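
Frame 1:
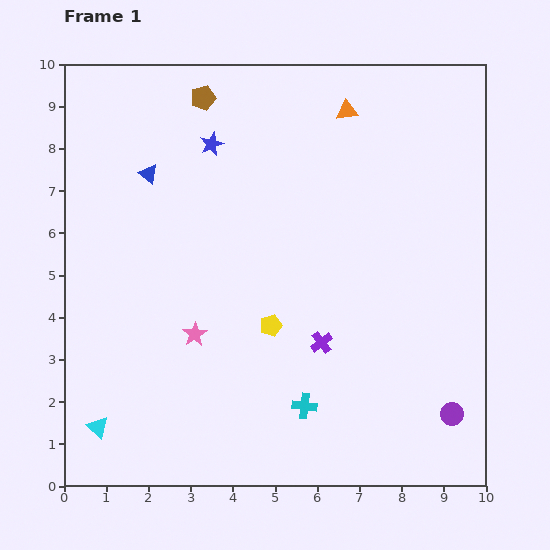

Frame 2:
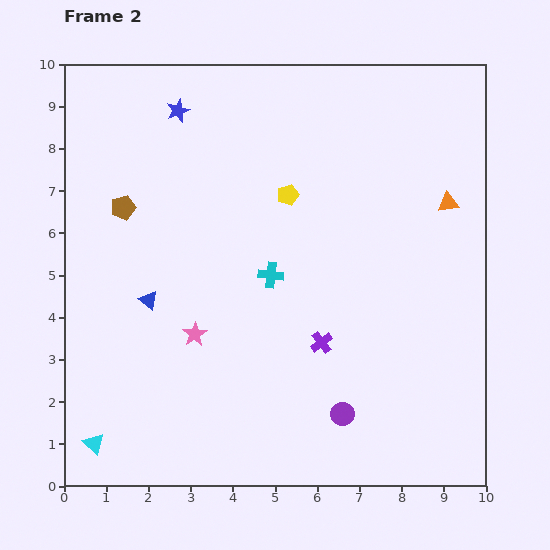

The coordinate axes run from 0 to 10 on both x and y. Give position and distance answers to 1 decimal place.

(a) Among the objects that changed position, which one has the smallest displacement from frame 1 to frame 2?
the cyan triangle

(moved 0.4)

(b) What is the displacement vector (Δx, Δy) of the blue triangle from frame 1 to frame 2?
(0.0, -3.0)

The blue triangle was at (2.0, 7.4) in frame 1 and (2.0, 4.4) in frame 2.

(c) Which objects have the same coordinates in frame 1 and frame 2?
the purple cross, the pink star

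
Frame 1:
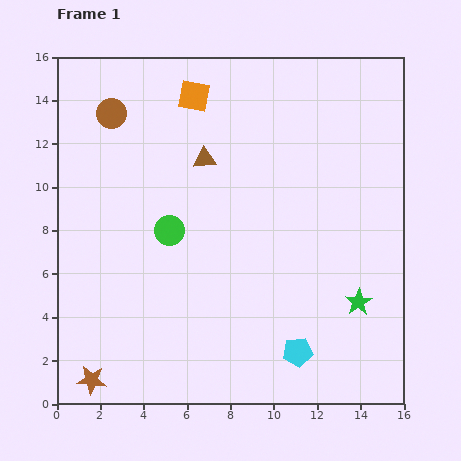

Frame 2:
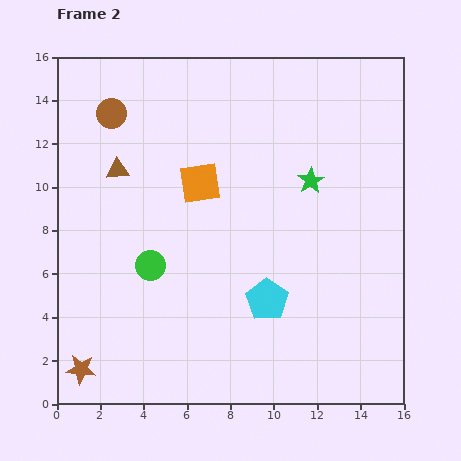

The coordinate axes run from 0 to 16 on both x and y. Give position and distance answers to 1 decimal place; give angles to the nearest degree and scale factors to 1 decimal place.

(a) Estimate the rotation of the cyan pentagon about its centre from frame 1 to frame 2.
29° counter-clockwise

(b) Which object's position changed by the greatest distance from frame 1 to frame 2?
the green star

(moved 6.0; next 4.0)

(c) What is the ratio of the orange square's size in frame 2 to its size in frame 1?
1.3×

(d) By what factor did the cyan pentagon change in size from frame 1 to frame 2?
1.4×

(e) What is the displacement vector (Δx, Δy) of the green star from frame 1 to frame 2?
(-2.2, 5.6)

The green star was at (13.9, 4.7) in frame 1 and (11.7, 10.3) in frame 2.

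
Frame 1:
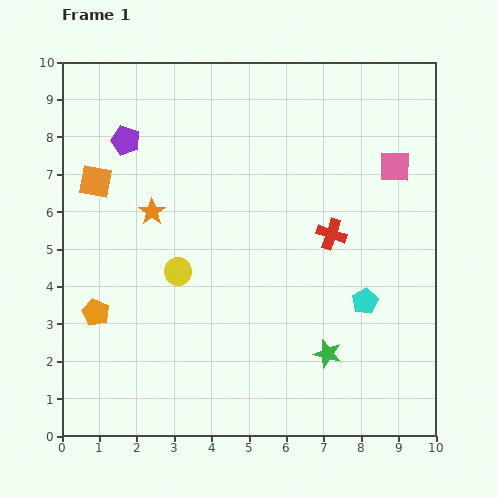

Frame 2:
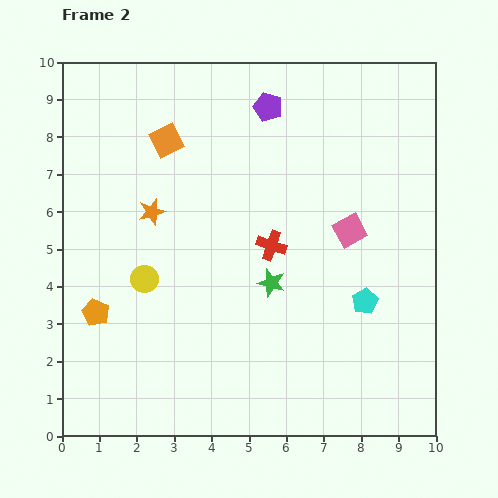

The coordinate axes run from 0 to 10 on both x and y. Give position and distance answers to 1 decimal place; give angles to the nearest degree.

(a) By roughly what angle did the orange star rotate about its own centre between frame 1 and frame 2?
19° clockwise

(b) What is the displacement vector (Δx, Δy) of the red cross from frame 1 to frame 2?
(-1.6, -0.3)

The red cross was at (7.2, 5.4) in frame 1 and (5.6, 5.1) in frame 2.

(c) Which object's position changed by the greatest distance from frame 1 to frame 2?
the purple pentagon

(moved 3.9; next 2.4)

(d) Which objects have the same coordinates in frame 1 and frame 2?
the cyan pentagon, the orange star, the orange pentagon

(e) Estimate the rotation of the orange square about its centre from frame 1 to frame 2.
37° counter-clockwise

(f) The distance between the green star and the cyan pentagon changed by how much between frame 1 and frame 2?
+0.8

Distance in frame 1: 1.7. Distance in frame 2: 2.5.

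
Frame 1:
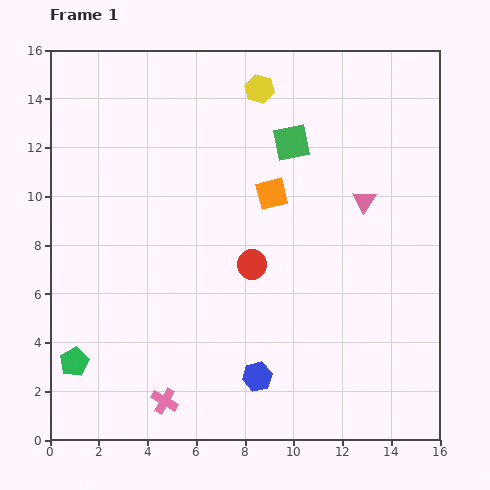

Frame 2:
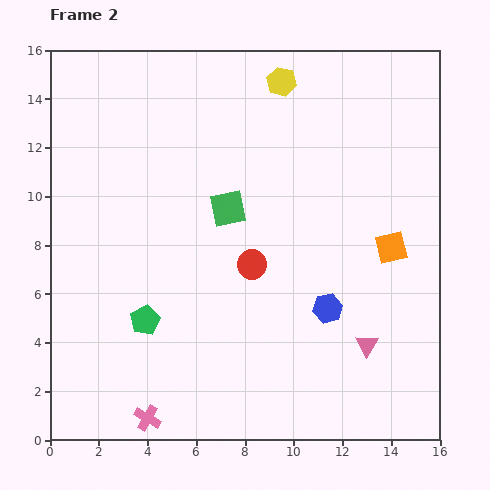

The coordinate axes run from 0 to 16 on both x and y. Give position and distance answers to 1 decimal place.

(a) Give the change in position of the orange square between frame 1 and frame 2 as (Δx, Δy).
(4.9, -2.2)

The orange square was at (9.1, 10.1) in frame 1 and (14.0, 7.9) in frame 2.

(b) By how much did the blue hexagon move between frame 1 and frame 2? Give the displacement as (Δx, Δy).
(2.9, 2.8)

The blue hexagon was at (8.5, 2.6) in frame 1 and (11.4, 5.4) in frame 2.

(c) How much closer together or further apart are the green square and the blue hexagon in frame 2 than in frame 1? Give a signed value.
-3.9

Distance in frame 1: 9.7. Distance in frame 2: 5.8.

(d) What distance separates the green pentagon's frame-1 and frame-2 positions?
3.4

The green pentagon moved from (1.0, 3.2) to (3.9, 4.9), a distance of √(2.9² + 1.7²) ≈ 3.4.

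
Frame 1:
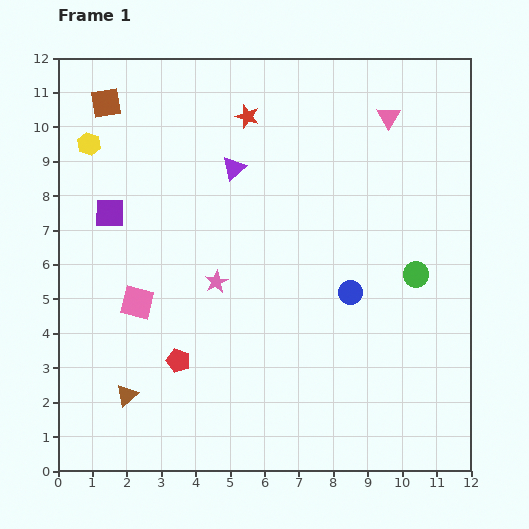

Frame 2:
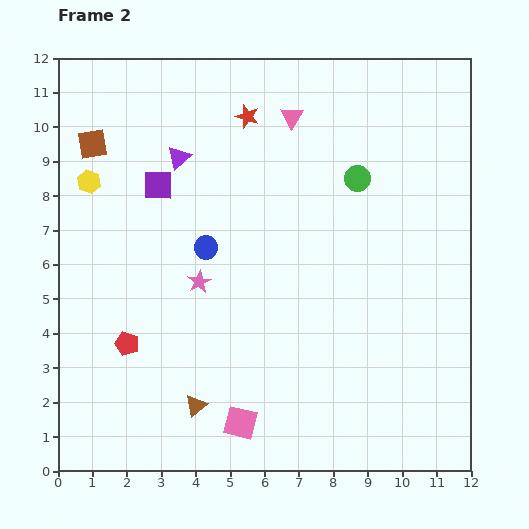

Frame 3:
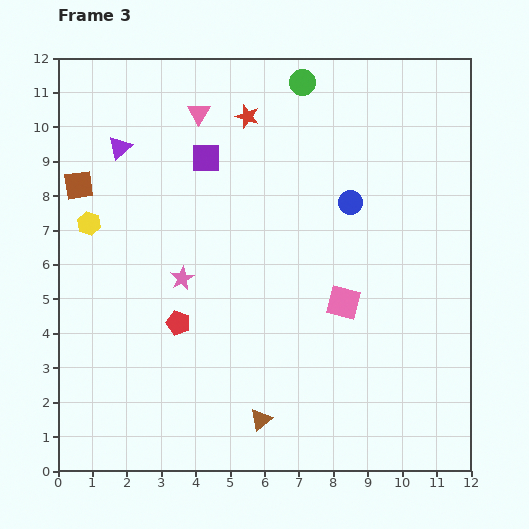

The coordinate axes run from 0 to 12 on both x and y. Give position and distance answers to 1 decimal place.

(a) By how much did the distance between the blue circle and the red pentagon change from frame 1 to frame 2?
-1.8

Distance in frame 1: 5.4. Distance in frame 2: 3.6.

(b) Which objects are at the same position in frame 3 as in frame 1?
the red star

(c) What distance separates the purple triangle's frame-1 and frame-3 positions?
3.4

The purple triangle moved from (5.1, 8.8) to (1.8, 9.4), a distance of √(3.3² + 0.6²) ≈ 3.4.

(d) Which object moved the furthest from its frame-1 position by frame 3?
the green circle

(moved 6.5; next 6.0)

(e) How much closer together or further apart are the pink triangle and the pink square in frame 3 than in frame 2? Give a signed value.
-2.1

Distance in frame 2: 9.0. Distance in frame 3: 6.9.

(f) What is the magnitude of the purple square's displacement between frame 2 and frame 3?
1.6

The purple square moved from (2.9, 8.3) to (4.3, 9.1), a distance of √(1.4² + 0.8²) ≈ 1.6.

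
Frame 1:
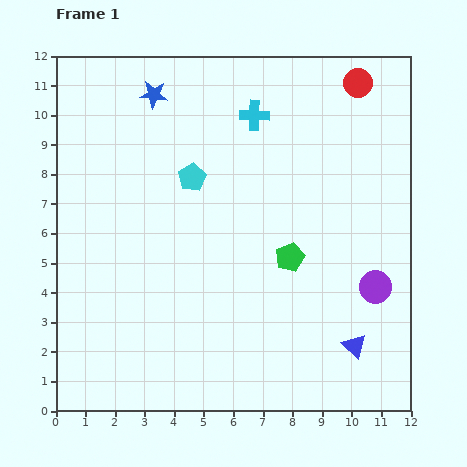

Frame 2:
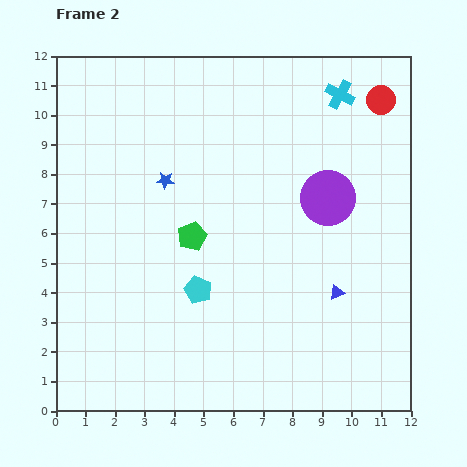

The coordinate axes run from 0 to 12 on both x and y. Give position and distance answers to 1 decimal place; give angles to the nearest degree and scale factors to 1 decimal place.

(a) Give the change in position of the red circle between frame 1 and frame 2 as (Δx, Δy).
(0.8, -0.6)

The red circle was at (10.2, 11.1) in frame 1 and (11.0, 10.5) in frame 2.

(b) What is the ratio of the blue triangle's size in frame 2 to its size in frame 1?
0.6×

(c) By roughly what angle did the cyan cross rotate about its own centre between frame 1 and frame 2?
27° clockwise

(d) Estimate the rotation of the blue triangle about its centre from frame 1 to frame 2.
53° clockwise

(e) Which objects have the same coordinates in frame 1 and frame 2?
none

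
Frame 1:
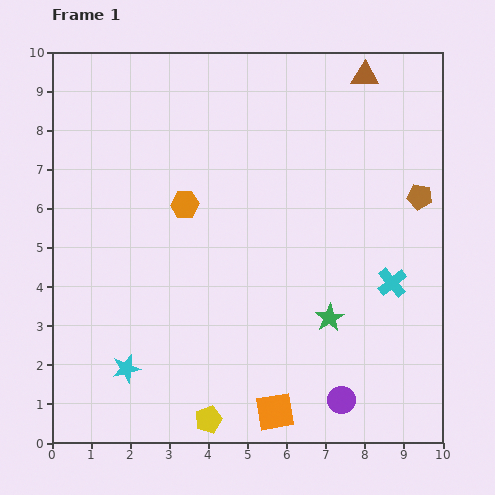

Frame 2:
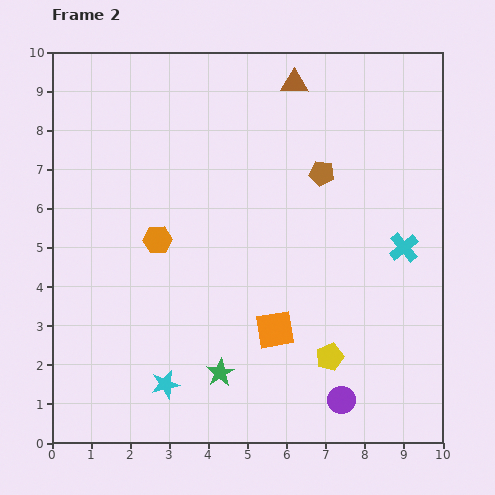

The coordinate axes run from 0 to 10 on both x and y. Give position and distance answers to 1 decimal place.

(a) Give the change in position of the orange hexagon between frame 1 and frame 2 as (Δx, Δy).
(-0.7, -0.9)

The orange hexagon was at (3.4, 6.1) in frame 1 and (2.7, 5.2) in frame 2.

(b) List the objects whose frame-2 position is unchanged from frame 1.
the purple circle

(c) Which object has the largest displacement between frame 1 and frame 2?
the yellow pentagon

(moved 3.5; next 3.1)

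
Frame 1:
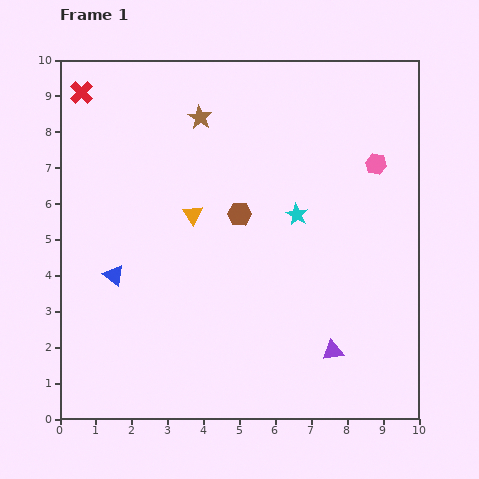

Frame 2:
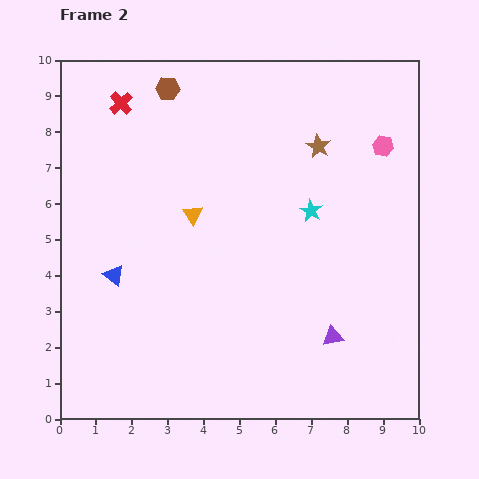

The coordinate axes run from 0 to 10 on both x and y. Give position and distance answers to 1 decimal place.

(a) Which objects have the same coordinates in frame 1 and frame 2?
the blue triangle, the orange triangle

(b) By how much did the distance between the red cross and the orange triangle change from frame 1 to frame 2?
-0.9

Distance in frame 1: 4.6. Distance in frame 2: 3.7.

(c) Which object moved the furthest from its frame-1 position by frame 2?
the brown hexagon

(moved 4.0; next 3.4)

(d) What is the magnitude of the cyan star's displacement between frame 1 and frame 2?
0.4

The cyan star moved from (6.6, 5.7) to (7.0, 5.8), a distance of √(0.4² + 0.1²) ≈ 0.4.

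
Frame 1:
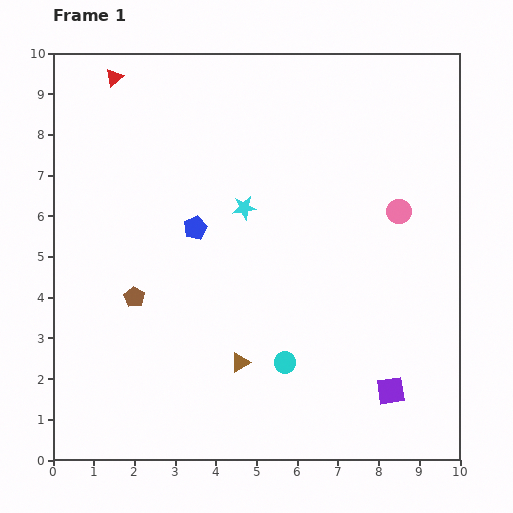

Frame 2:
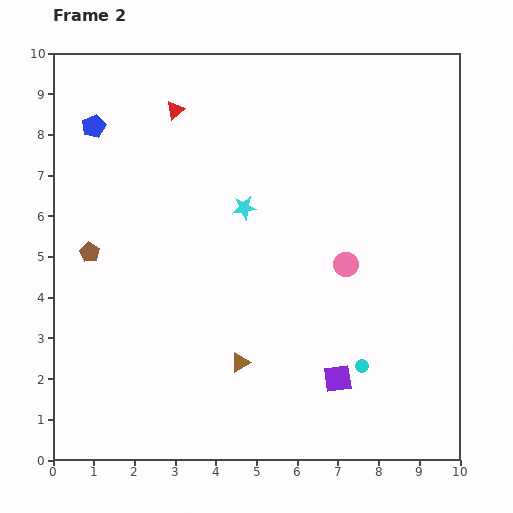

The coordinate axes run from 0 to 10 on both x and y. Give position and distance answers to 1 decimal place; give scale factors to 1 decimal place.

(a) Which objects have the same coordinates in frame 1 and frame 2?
the cyan star, the brown triangle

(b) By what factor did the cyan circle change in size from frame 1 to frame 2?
0.6×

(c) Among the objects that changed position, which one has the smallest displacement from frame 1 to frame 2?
the purple square

(moved 1.3)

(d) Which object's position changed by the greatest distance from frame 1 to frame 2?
the blue pentagon

(moved 3.5; next 1.9)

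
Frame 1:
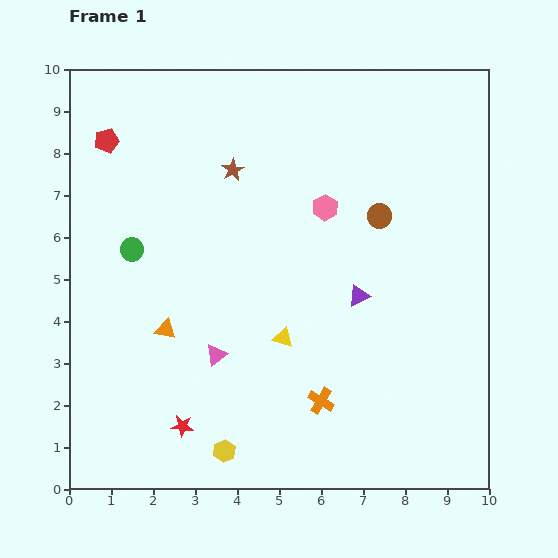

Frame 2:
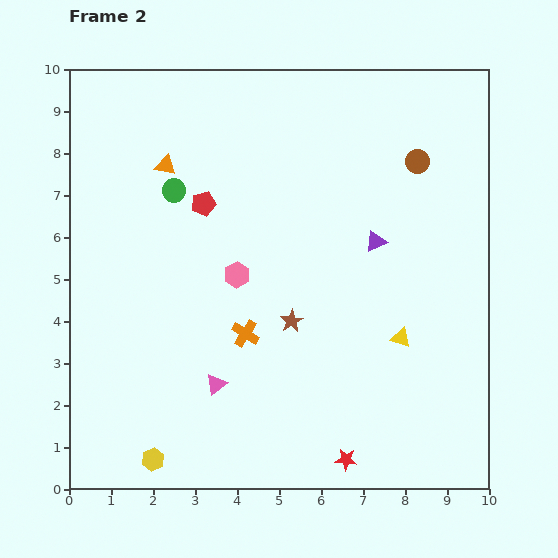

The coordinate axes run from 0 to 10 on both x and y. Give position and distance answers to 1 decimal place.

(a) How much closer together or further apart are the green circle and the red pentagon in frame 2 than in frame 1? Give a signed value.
-1.9

Distance in frame 1: 2.7. Distance in frame 2: 0.8.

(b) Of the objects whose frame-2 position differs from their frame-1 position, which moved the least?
the pink triangle

(moved 0.7)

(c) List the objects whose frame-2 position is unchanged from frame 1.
none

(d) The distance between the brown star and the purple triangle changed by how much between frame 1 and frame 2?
-1.4

Distance in frame 1: 4.2. Distance in frame 2: 2.8.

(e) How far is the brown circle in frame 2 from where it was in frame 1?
1.6

The brown circle moved from (7.4, 6.5) to (8.3, 7.8), a distance of √(0.9² + 1.3²) ≈ 1.6.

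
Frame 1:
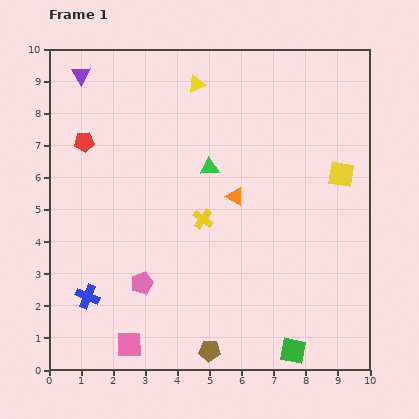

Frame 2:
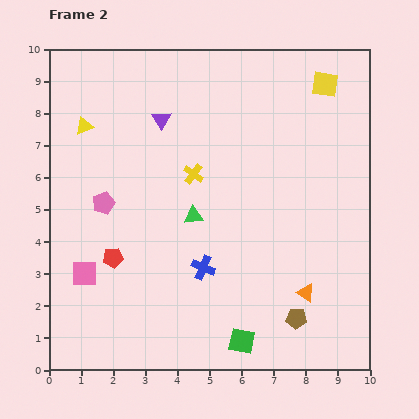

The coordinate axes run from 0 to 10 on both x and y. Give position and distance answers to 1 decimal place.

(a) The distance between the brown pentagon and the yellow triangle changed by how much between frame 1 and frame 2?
+0.6

Distance in frame 1: 8.3. Distance in frame 2: 8.9.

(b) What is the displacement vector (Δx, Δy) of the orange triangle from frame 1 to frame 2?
(2.2, -3.0)

The orange triangle was at (5.8, 5.4) in frame 1 and (8.0, 2.4) in frame 2.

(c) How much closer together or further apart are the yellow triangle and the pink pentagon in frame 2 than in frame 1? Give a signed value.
-3.9

Distance in frame 1: 6.4. Distance in frame 2: 2.5.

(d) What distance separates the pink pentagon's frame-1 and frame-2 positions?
2.8

The pink pentagon moved from (2.9, 2.7) to (1.7, 5.2), a distance of √(1.2² + 2.5²) ≈ 2.8.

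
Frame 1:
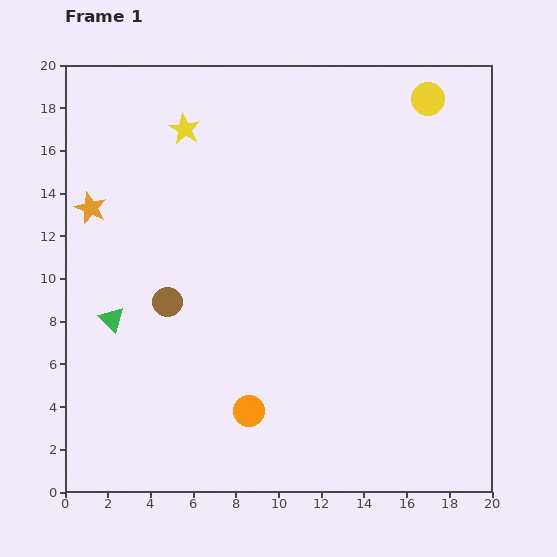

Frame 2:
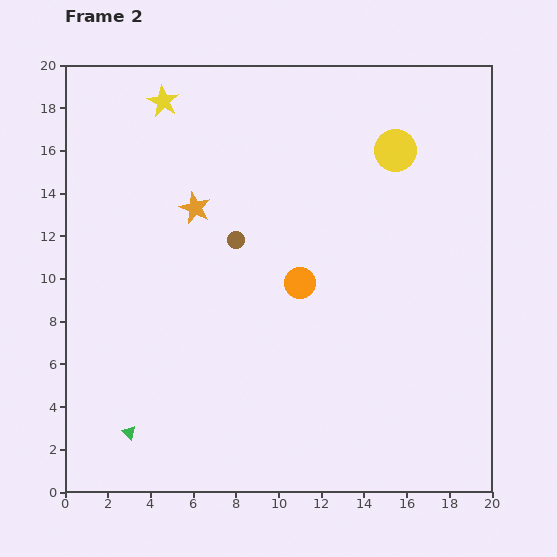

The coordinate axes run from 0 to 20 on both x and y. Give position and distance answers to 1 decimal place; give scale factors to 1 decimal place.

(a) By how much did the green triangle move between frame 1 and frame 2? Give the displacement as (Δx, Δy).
(0.8, -5.3)

The green triangle was at (2.2, 8.1) in frame 1 and (3.0, 2.8) in frame 2.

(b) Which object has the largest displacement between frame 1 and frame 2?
the orange circle

(moved 6.5; next 5.4)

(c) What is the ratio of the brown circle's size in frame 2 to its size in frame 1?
0.6×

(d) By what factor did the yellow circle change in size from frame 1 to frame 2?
1.3×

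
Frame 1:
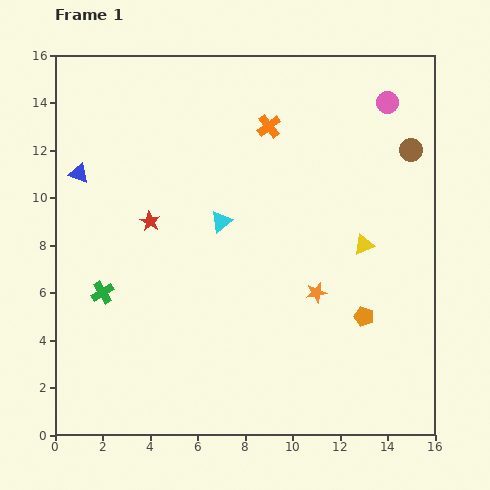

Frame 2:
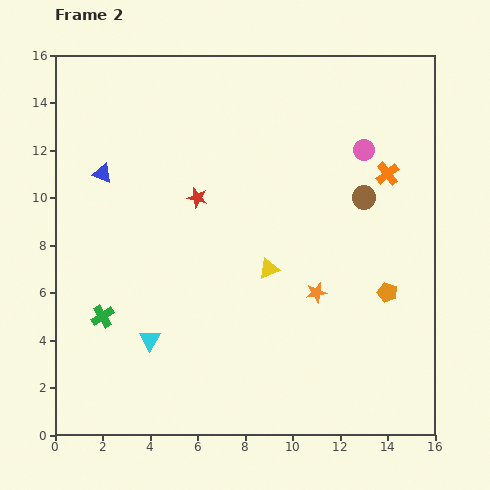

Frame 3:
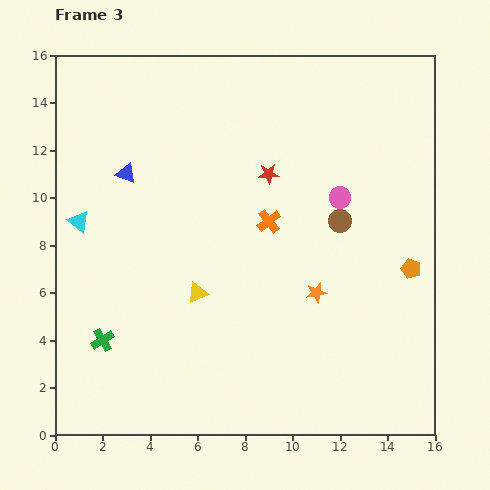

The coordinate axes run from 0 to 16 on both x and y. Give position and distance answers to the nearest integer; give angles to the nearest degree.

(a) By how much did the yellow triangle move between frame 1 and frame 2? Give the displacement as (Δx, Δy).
(-4, -1)

The yellow triangle was at (13, 8) in frame 1 and (9, 7) in frame 2.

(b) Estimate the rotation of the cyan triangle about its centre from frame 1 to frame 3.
41° counter-clockwise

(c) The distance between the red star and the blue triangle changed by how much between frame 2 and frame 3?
+2

Distance in frame 2: 4. Distance in frame 3: 6.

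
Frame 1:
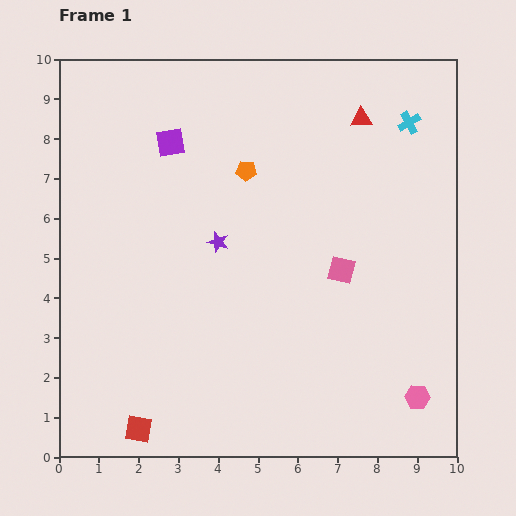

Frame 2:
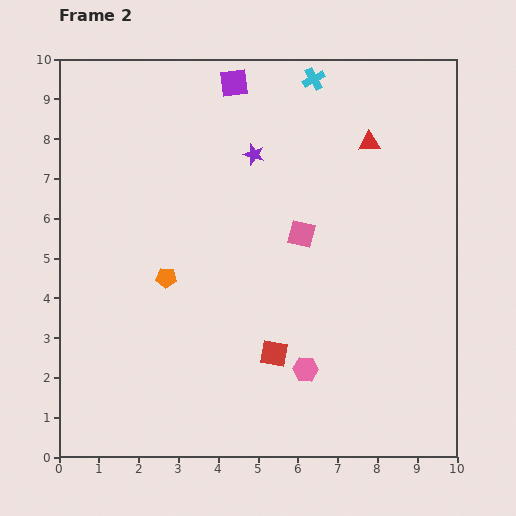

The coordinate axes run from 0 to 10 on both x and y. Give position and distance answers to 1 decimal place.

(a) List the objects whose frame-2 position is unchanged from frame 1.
none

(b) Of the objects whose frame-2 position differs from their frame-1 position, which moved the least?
the red triangle

(moved 0.6)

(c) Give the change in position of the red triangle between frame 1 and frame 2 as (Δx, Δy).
(0.2, -0.6)

The red triangle was at (7.6, 8.5) in frame 1 and (7.8, 7.9) in frame 2.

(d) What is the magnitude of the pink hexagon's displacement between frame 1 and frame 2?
2.9

The pink hexagon moved from (9.0, 1.5) to (6.2, 2.2), a distance of √(2.8² + 0.7²) ≈ 2.9.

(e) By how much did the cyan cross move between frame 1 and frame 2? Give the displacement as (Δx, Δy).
(-2.4, 1.1)

The cyan cross was at (8.8, 8.4) in frame 1 and (6.4, 9.5) in frame 2.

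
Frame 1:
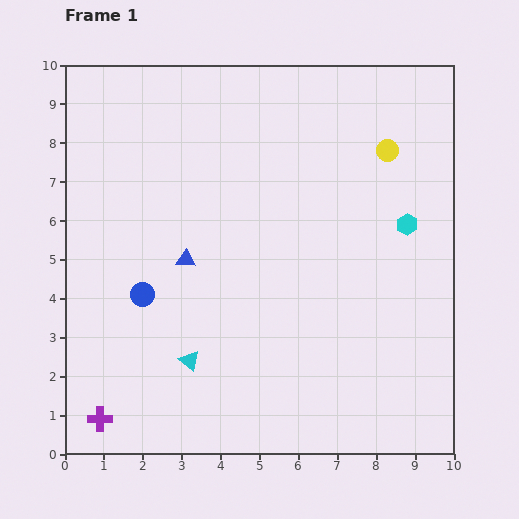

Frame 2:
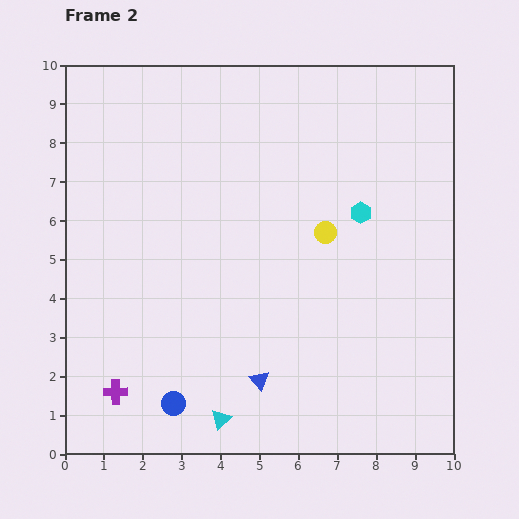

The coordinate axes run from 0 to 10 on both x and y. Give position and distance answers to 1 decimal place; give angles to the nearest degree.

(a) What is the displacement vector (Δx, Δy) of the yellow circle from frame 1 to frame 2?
(-1.6, -2.1)

The yellow circle was at (8.3, 7.8) in frame 1 and (6.7, 5.7) in frame 2.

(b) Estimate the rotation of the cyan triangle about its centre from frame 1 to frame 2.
37° clockwise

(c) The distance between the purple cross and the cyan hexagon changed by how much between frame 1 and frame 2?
-1.5

Distance in frame 1: 9.3. Distance in frame 2: 7.8.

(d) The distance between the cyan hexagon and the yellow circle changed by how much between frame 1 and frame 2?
-1.0

Distance in frame 1: 2.0. Distance in frame 2: 1.0.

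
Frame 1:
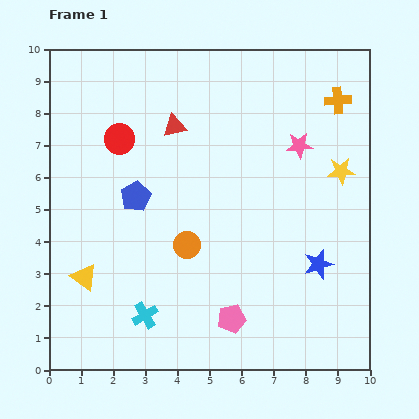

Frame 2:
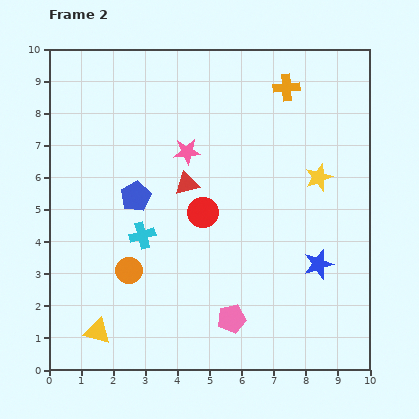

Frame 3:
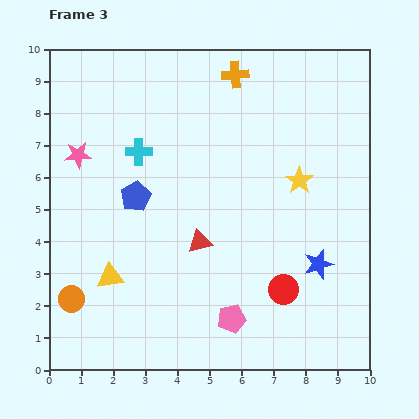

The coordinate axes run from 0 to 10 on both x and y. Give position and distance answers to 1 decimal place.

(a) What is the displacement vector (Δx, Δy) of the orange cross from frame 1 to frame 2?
(-1.6, 0.4)

The orange cross was at (9.0, 8.4) in frame 1 and (7.4, 8.8) in frame 2.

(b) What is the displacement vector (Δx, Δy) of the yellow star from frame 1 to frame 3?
(-1.3, -0.3)

The yellow star was at (9.1, 6.2) in frame 1 and (7.8, 5.9) in frame 3.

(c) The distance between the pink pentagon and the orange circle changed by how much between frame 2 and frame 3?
+1.5

Distance in frame 2: 3.5. Distance in frame 3: 5.0.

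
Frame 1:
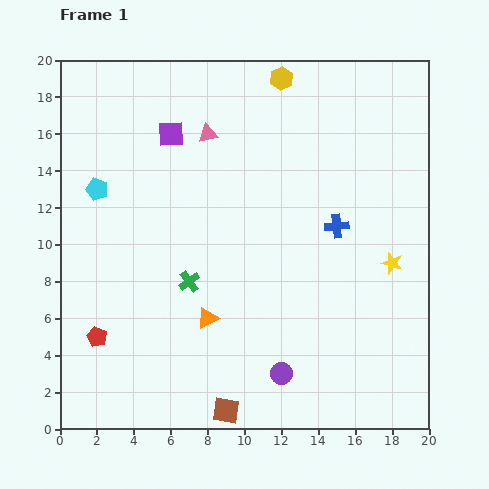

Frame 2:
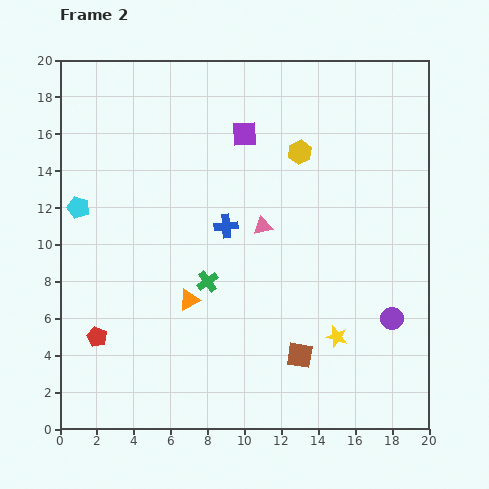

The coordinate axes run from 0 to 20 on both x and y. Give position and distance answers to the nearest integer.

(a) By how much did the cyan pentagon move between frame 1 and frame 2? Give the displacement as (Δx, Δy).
(-1, -1)

The cyan pentagon was at (2, 13) in frame 1 and (1, 12) in frame 2.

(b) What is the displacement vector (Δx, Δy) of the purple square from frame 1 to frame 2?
(4, 0)

The purple square was at (6, 16) in frame 1 and (10, 16) in frame 2.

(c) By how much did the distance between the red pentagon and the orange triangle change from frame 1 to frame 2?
-1

Distance in frame 1: 6. Distance in frame 2: 5.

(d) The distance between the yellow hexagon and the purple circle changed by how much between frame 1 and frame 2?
-6

Distance in frame 1: 16. Distance in frame 2: 10.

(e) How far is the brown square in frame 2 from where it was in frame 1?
5

The brown square moved from (9, 1) to (13, 4), a distance of √(4² + 3²) ≈ 5.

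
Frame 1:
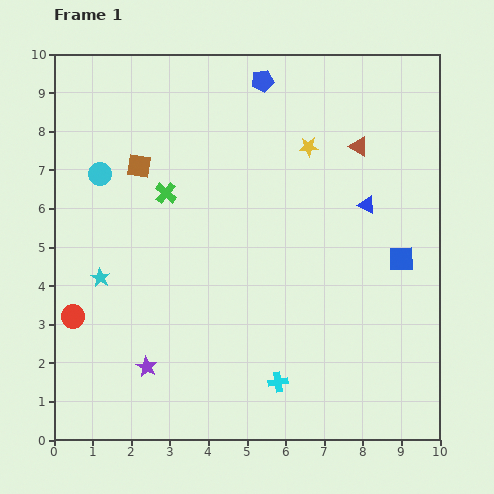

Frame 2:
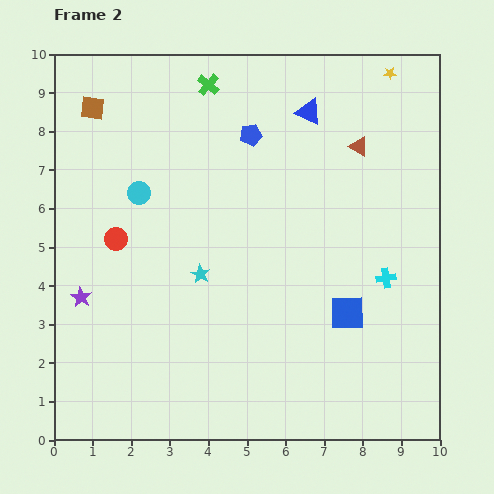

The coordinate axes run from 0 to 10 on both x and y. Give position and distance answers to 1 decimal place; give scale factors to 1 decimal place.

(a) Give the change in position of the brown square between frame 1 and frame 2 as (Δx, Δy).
(-1.2, 1.5)

The brown square was at (2.2, 7.1) in frame 1 and (1.0, 8.6) in frame 2.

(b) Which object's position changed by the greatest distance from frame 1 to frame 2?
the cyan cross

(moved 3.9; next 3.0)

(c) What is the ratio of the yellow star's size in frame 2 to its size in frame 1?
0.6×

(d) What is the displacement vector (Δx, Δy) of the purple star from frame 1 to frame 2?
(-1.7, 1.8)

The purple star was at (2.4, 1.9) in frame 1 and (0.7, 3.7) in frame 2.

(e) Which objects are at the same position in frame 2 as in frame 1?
the brown triangle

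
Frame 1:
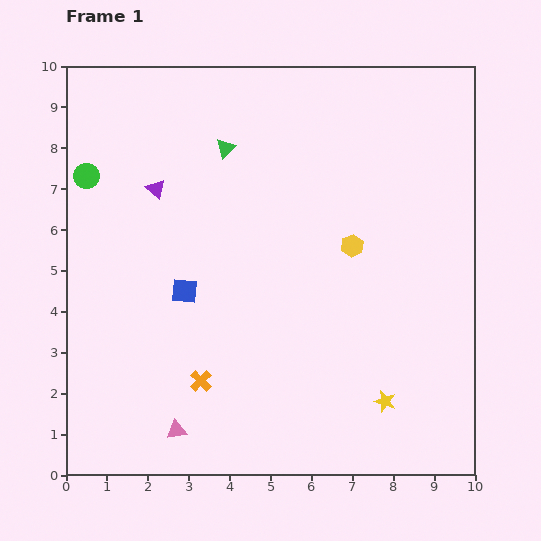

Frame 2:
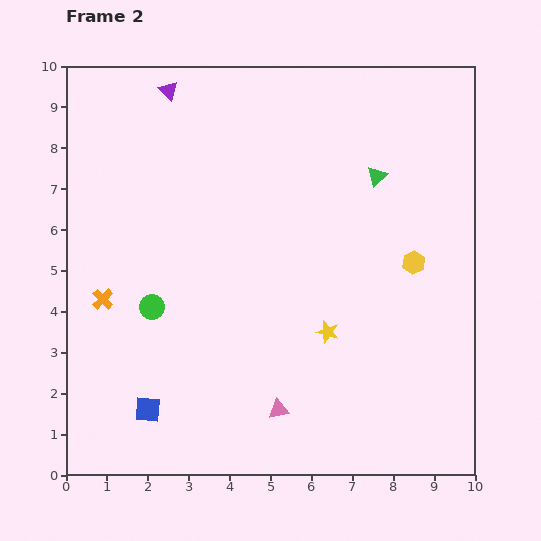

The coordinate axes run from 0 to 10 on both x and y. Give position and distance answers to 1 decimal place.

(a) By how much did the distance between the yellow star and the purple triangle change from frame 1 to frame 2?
-0.5

Distance in frame 1: 7.6. Distance in frame 2: 7.1.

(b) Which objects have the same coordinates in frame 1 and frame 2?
none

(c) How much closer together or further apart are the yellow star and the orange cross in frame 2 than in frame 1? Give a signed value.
+1.1

Distance in frame 1: 4.5. Distance in frame 2: 5.6.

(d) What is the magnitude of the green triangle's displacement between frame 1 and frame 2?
3.8

The green triangle moved from (3.9, 8.0) to (7.6, 7.3), a distance of √(3.7² + 0.7²) ≈ 3.8.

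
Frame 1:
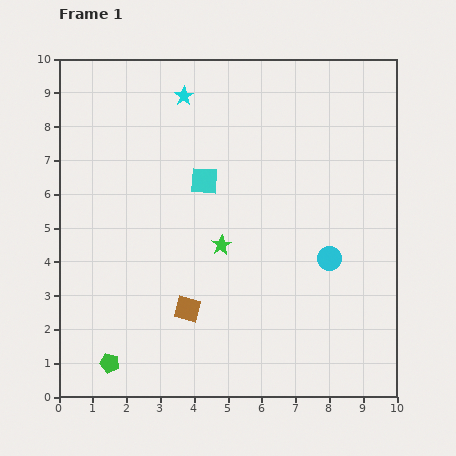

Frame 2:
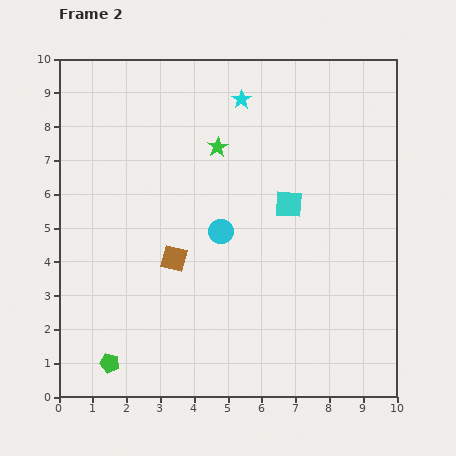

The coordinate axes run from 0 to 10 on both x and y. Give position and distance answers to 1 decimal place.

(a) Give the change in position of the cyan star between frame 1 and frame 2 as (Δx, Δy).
(1.7, -0.1)

The cyan star was at (3.7, 8.9) in frame 1 and (5.4, 8.8) in frame 2.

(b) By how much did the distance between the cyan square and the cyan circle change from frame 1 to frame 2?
-2.2

Distance in frame 1: 4.4. Distance in frame 2: 2.2.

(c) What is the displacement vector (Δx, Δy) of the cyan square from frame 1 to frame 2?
(2.5, -0.7)

The cyan square was at (4.3, 6.4) in frame 1 and (6.8, 5.7) in frame 2.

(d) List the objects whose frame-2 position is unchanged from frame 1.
the green pentagon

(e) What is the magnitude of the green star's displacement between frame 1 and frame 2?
2.9

The green star moved from (4.8, 4.5) to (4.7, 7.4), a distance of √(0.1² + 2.9²) ≈ 2.9.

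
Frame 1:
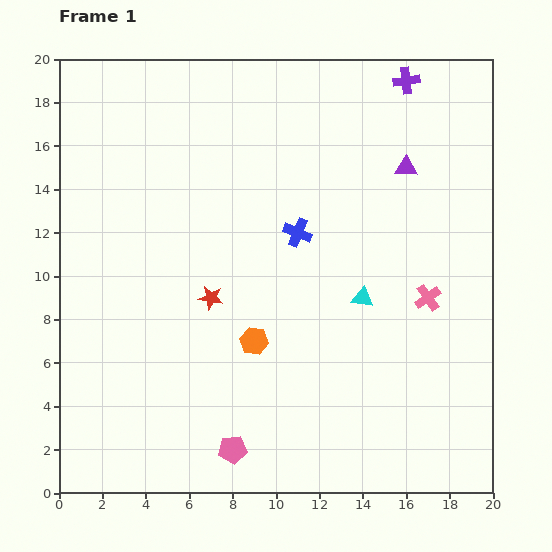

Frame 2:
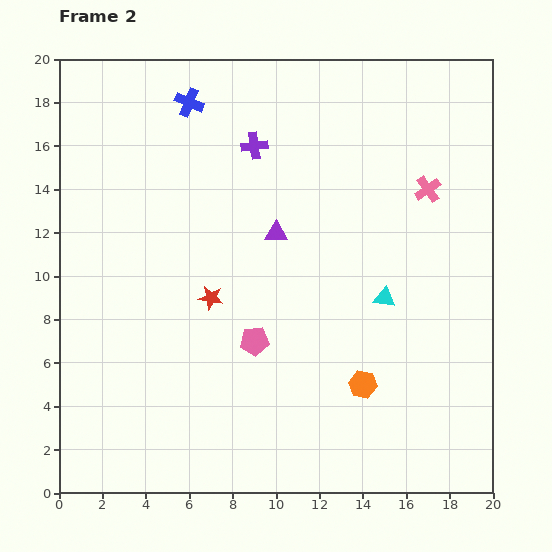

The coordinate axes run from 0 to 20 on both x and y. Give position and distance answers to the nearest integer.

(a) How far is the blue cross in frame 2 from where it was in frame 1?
8

The blue cross moved from (11, 12) to (6, 18), a distance of √(5² + 6²) ≈ 8.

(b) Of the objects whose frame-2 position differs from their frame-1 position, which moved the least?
the cyan triangle

(moved 1)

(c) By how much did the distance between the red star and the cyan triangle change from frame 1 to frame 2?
+1

Distance in frame 1: 7. Distance in frame 2: 8.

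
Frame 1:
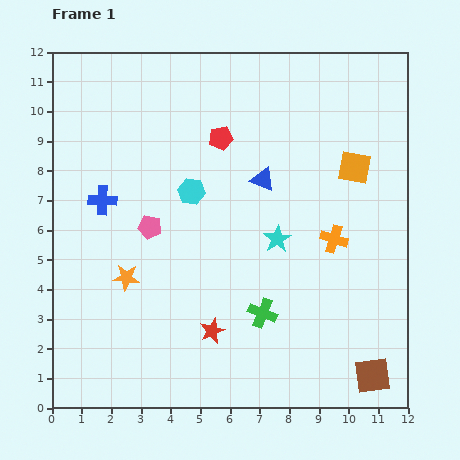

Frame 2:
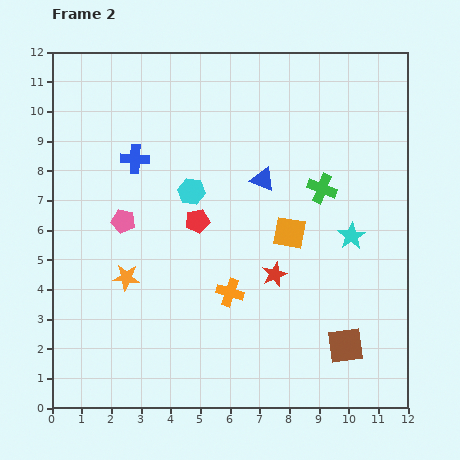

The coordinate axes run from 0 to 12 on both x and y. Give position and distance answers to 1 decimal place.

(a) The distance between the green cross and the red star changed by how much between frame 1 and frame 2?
+1.5

Distance in frame 1: 1.8. Distance in frame 2: 3.3.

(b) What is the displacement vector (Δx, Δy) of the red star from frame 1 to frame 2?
(2.1, 1.9)

The red star was at (5.4, 2.6) in frame 1 and (7.5, 4.5) in frame 2.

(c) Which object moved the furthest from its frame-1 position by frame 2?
the green cross

(moved 4.7; next 3.9)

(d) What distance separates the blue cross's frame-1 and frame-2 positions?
1.8

The blue cross moved from (1.7, 7.0) to (2.8, 8.4), a distance of √(1.1² + 1.4²) ≈ 1.8.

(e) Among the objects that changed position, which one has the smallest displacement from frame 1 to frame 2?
the pink pentagon

(moved 0.9)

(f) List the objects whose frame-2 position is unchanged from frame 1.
the blue triangle, the orange star, the cyan hexagon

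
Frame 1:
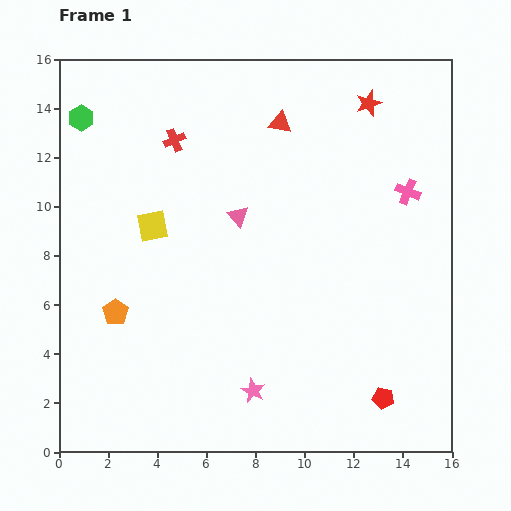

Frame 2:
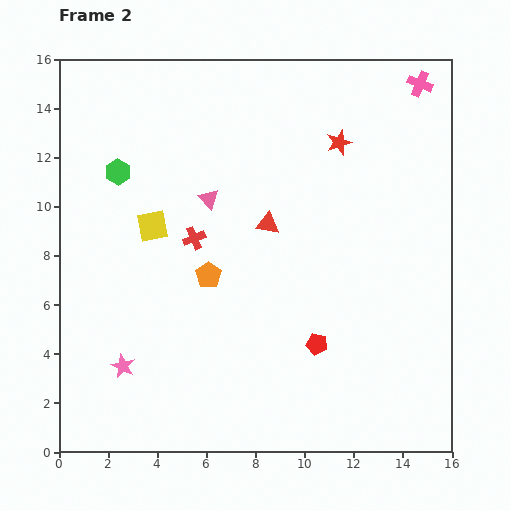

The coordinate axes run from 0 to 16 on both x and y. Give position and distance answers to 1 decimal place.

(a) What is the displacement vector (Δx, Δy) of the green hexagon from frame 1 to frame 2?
(1.5, -2.2)

The green hexagon was at (0.9, 13.6) in frame 1 and (2.4, 11.4) in frame 2.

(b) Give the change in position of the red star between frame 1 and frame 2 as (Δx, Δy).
(-1.2, -1.6)

The red star was at (12.6, 14.2) in frame 1 and (11.4, 12.6) in frame 2.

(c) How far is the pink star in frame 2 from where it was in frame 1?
5.4

The pink star moved from (7.9, 2.5) to (2.6, 3.5), a distance of √(5.3² + 1.0²) ≈ 5.4.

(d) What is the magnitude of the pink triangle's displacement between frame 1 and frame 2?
1.4

The pink triangle moved from (7.3, 9.6) to (6.1, 10.3), a distance of √(1.2² + 0.7²) ≈ 1.4.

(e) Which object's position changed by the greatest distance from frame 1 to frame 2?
the pink star

(moved 5.4; next 4.4)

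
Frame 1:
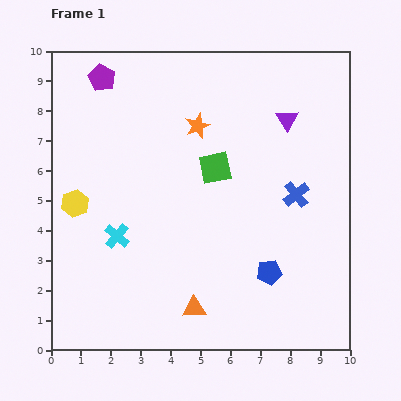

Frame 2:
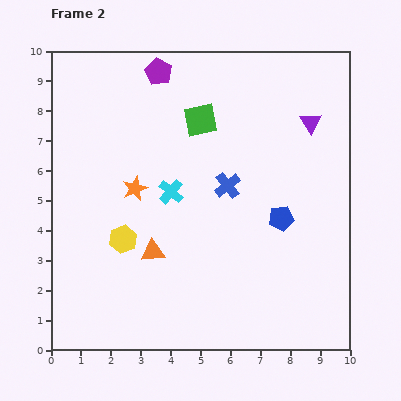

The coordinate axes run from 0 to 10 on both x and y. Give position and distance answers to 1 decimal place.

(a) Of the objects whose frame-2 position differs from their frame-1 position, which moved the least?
the purple triangle

(moved 0.8)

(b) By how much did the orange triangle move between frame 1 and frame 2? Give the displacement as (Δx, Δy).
(-1.4, 1.9)

The orange triangle was at (4.8, 1.4) in frame 1 and (3.4, 3.3) in frame 2.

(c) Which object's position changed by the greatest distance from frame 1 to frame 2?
the orange star

(moved 3.0; next 2.4)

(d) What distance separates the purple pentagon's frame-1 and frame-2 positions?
1.9

The purple pentagon moved from (1.7, 9.1) to (3.6, 9.3), a distance of √(1.9² + 0.2²) ≈ 1.9.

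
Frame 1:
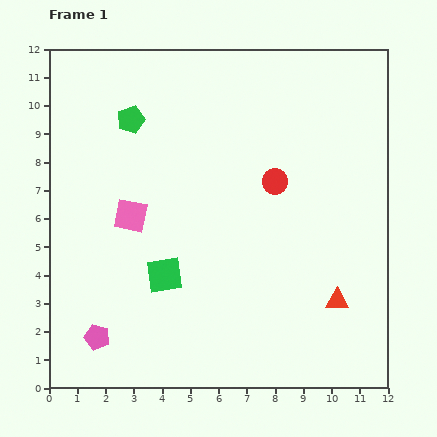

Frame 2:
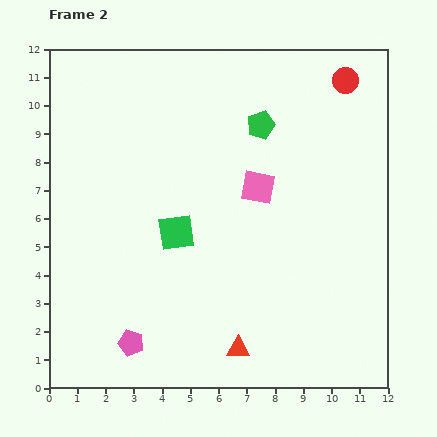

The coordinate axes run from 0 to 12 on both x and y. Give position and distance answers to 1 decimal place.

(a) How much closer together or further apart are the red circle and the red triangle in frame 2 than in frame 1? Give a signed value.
+5.5

Distance in frame 1: 4.7. Distance in frame 2: 10.2.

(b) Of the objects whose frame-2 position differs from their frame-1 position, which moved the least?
the pink pentagon

(moved 1.2)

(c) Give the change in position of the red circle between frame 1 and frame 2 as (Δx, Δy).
(2.5, 3.6)

The red circle was at (8.0, 7.3) in frame 1 and (10.5, 10.9) in frame 2.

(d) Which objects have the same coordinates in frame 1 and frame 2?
none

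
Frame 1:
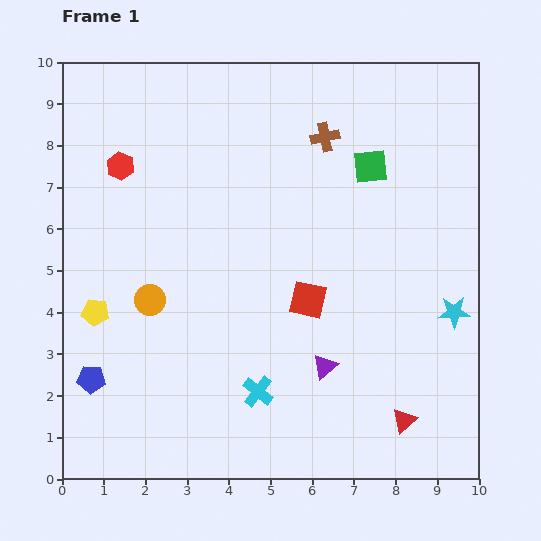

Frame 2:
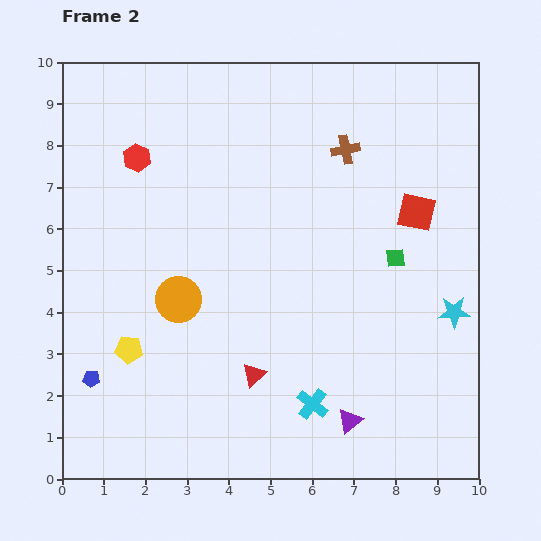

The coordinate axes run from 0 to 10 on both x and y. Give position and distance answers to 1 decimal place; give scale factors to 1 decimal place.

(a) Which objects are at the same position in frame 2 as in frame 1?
the cyan star, the blue pentagon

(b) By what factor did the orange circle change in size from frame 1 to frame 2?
1.5×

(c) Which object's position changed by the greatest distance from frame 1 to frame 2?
the red triangle

(moved 3.8; next 3.3)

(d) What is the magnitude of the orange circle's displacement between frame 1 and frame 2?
0.7

The orange circle moved from (2.1, 4.3) to (2.8, 4.3), a distance of √(0.7² + 0.0²) ≈ 0.7.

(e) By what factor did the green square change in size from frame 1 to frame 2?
0.6×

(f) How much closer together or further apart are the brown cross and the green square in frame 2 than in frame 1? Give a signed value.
+1.6

Distance in frame 1: 1.3. Distance in frame 2: 2.9.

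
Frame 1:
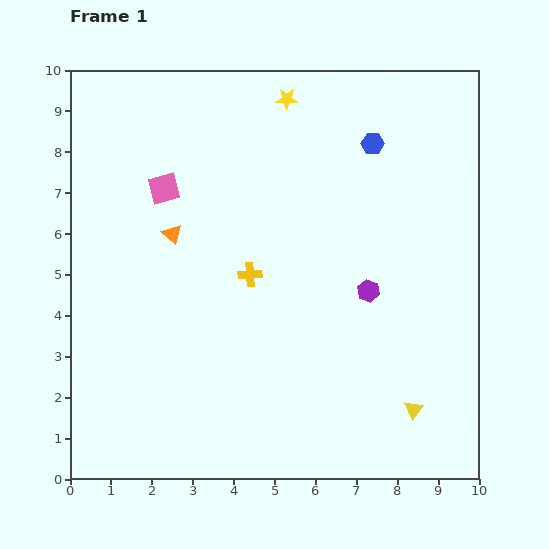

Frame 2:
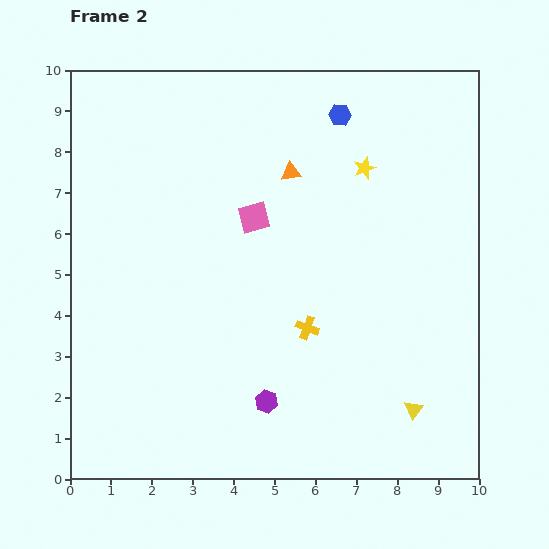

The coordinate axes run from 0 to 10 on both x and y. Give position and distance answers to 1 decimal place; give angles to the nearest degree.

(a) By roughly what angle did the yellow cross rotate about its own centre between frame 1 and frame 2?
24° clockwise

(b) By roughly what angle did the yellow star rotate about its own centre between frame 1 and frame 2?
20° counter-clockwise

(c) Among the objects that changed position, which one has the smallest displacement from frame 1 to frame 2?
the blue hexagon

(moved 1.1)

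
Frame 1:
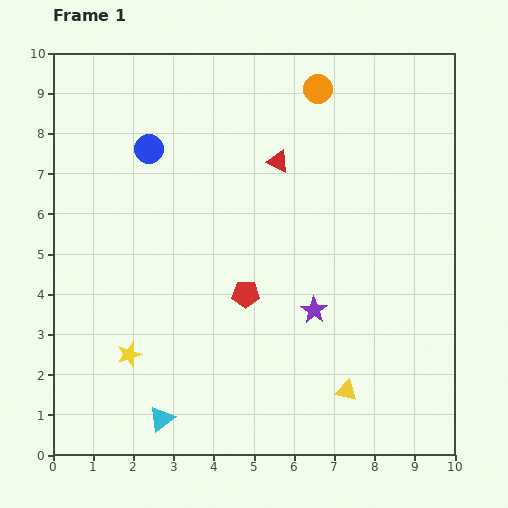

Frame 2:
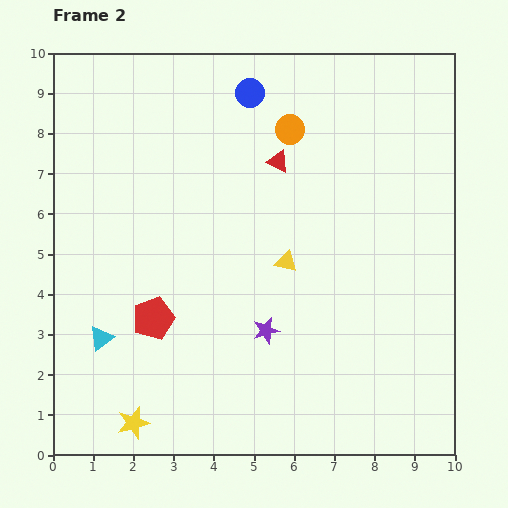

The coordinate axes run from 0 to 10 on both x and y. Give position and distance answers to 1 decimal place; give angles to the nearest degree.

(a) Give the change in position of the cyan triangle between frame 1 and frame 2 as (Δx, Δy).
(-1.5, 2.0)

The cyan triangle was at (2.7, 0.9) in frame 1 and (1.2, 2.9) in frame 2.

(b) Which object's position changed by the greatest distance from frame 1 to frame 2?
the yellow triangle

(moved 3.5; next 2.9)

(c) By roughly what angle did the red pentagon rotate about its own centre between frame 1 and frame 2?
21° counter-clockwise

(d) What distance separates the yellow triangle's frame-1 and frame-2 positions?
3.5

The yellow triangle moved from (7.3, 1.6) to (5.8, 4.8), a distance of √(1.5² + 3.2²) ≈ 3.5.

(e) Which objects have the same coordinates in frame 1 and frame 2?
the red triangle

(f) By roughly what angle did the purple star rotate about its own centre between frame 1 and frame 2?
23° clockwise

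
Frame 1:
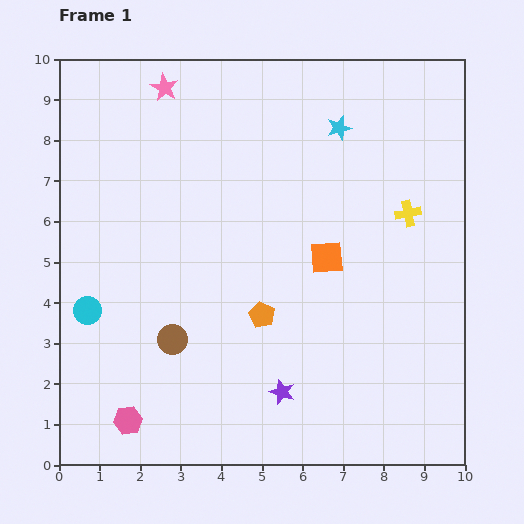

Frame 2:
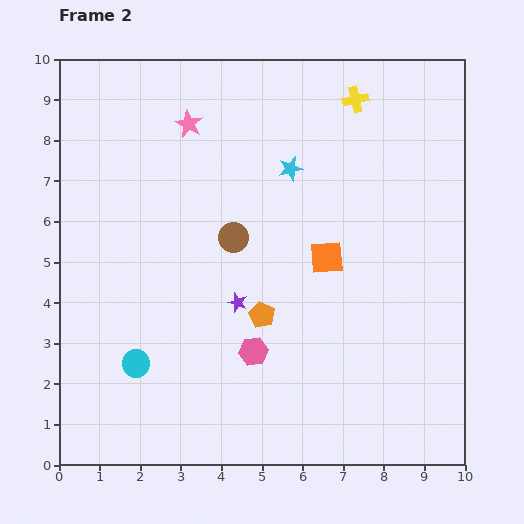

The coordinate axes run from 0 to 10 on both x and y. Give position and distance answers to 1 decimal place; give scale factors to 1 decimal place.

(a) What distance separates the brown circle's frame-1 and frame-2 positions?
2.9

The brown circle moved from (2.8, 3.1) to (4.3, 5.6), a distance of √(1.5² + 2.5²) ≈ 2.9.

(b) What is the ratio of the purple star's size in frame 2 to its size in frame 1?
0.8×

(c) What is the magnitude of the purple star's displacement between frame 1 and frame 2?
2.5

The purple star moved from (5.5, 1.8) to (4.4, 4.0), a distance of √(1.1² + 2.2²) ≈ 2.5.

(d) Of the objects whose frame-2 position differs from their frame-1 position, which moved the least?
the pink star

(moved 1.1)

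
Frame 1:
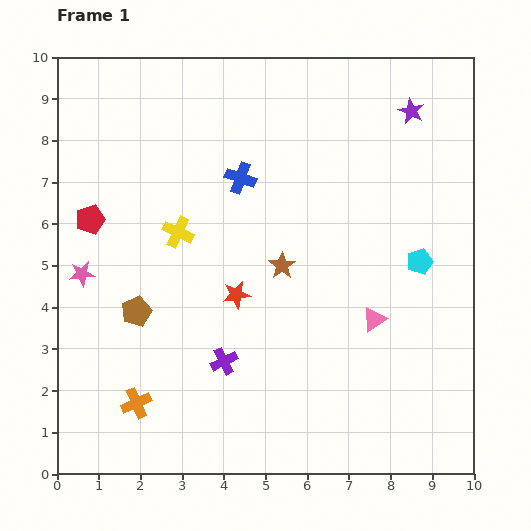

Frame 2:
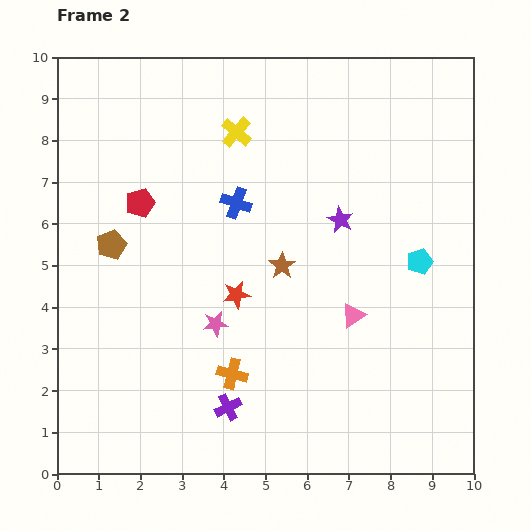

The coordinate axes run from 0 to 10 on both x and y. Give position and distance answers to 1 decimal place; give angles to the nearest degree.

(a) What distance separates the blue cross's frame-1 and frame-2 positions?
0.6

The blue cross moved from (4.4, 7.1) to (4.3, 6.5), a distance of √(0.1² + 0.6²) ≈ 0.6.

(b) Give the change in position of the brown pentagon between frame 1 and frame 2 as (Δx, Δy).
(-0.6, 1.6)

The brown pentagon was at (1.9, 3.9) in frame 1 and (1.3, 5.5) in frame 2.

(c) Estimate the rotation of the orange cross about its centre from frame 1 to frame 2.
38° clockwise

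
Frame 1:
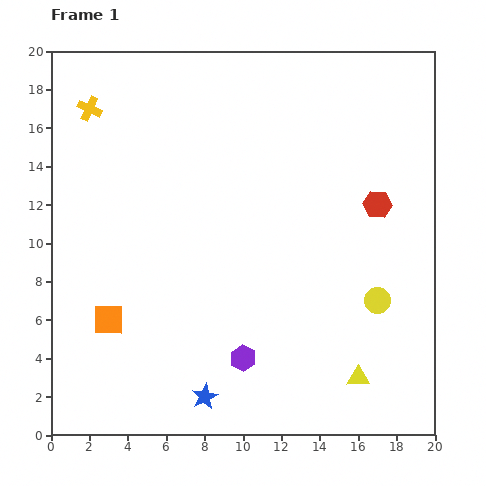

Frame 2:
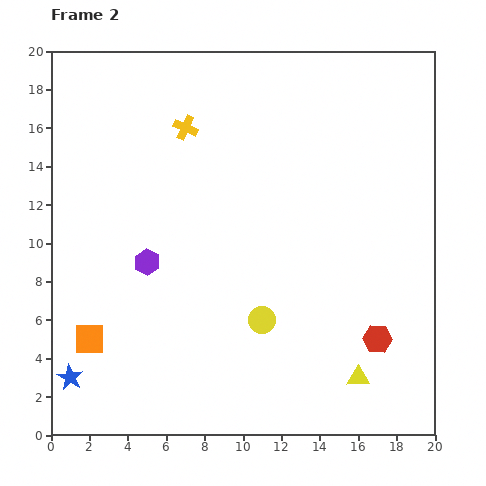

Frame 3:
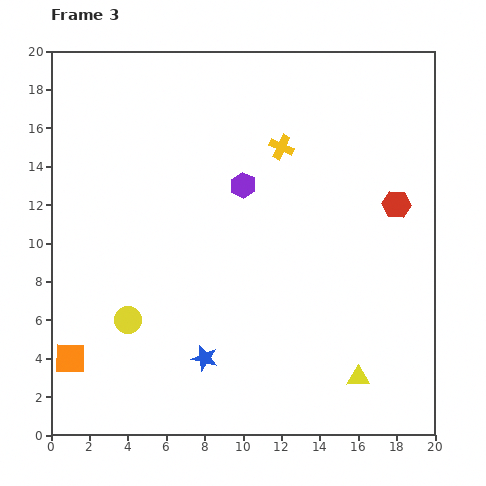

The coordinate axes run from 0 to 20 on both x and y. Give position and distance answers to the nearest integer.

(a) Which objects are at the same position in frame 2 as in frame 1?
the yellow triangle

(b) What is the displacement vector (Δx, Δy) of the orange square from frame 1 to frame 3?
(-2, -2)

The orange square was at (3, 6) in frame 1 and (1, 4) in frame 3.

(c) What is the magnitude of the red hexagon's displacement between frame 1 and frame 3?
1

The red hexagon moved from (17, 12) to (18, 12), a distance of √(1² + 0²) ≈ 1.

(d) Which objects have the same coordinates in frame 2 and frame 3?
the yellow triangle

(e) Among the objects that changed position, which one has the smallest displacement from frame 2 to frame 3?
the orange square

(moved 1)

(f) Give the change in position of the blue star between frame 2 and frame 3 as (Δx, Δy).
(7, 1)

The blue star was at (1, 3) in frame 2 and (8, 4) in frame 3.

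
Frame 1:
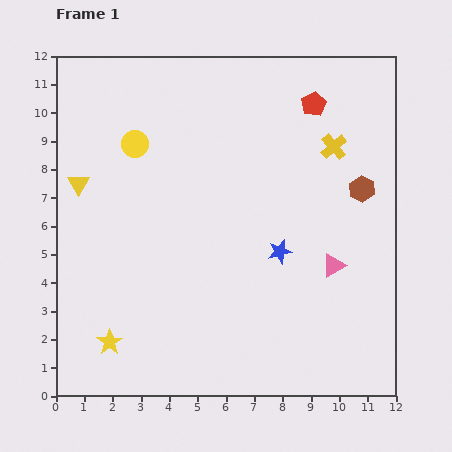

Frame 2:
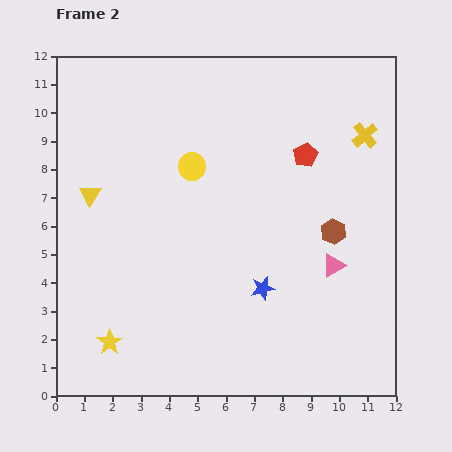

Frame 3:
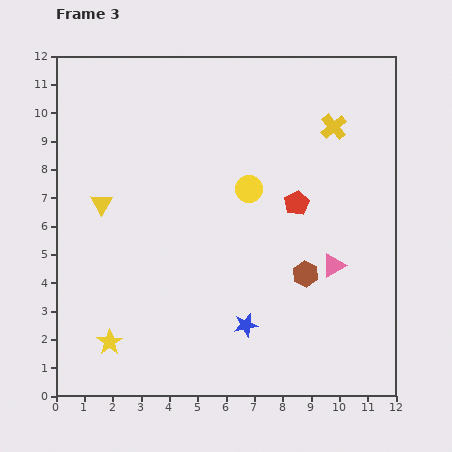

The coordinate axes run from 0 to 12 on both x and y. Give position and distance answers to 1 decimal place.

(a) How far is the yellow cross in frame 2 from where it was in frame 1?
1.2

The yellow cross moved from (9.8, 8.8) to (10.9, 9.2), a distance of √(1.1² + 0.4²) ≈ 1.2.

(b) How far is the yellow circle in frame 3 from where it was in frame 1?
4.3

The yellow circle moved from (2.8, 8.9) to (6.8, 7.3), a distance of √(4.0² + 1.6²) ≈ 4.3.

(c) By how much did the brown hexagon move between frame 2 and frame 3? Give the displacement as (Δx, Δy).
(-1.0, -1.5)

The brown hexagon was at (9.8, 5.8) in frame 2 and (8.8, 4.3) in frame 3.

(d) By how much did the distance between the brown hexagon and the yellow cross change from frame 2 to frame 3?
+1.7

Distance in frame 2: 3.6. Distance in frame 3: 5.3.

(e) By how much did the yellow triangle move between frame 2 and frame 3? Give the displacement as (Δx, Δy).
(0.4, -0.3)

The yellow triangle was at (1.2, 7.1) in frame 2 and (1.6, 6.8) in frame 3.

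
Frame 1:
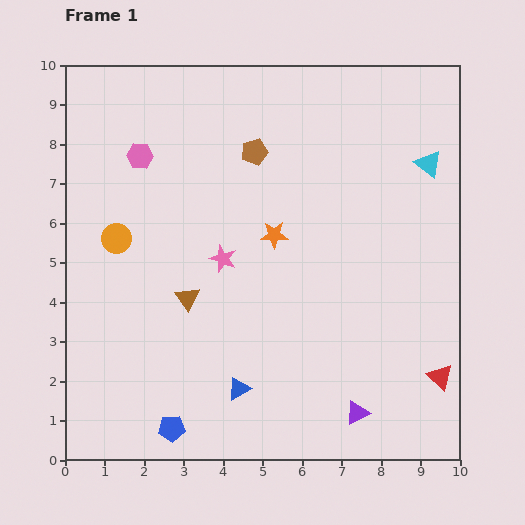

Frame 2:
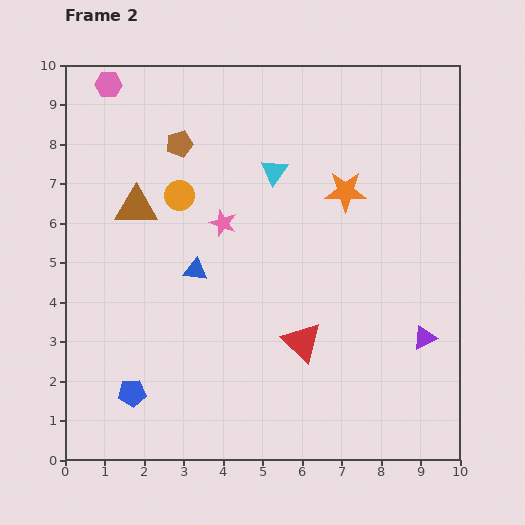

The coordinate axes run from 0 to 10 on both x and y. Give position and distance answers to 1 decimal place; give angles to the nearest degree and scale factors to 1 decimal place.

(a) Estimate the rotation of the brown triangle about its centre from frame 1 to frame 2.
55° counter-clockwise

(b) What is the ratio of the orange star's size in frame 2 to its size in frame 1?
1.5×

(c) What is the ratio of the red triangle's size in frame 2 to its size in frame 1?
1.5×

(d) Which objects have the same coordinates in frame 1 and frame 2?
none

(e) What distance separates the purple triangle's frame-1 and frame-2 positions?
2.5

The purple triangle moved from (7.4, 1.2) to (9.1, 3.1), a distance of √(1.7² + 1.9²) ≈ 2.5.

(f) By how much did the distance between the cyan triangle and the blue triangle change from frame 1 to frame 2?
-4.3

Distance in frame 1: 7.5. Distance in frame 2: 3.2.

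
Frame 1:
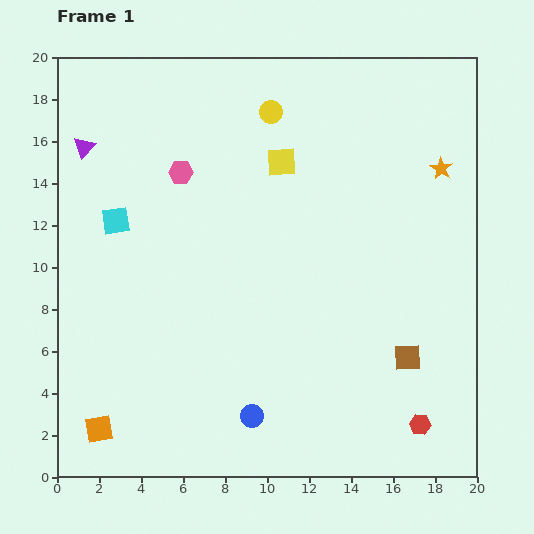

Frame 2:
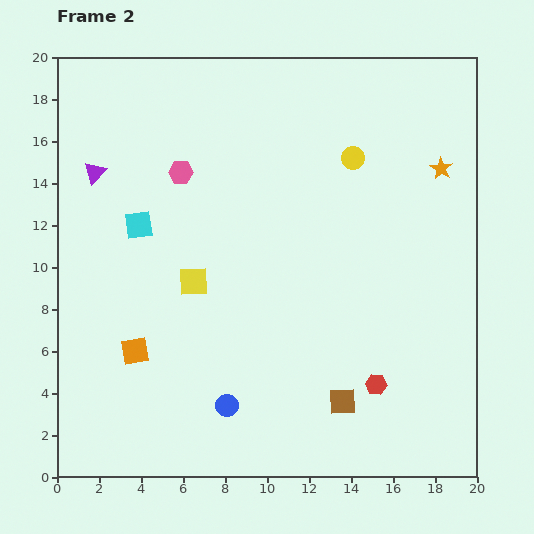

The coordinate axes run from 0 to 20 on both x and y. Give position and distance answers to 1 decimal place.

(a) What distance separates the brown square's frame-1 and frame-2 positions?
3.7

The brown square moved from (16.7, 5.7) to (13.6, 3.6), a distance of √(3.1² + 2.1²) ≈ 3.7.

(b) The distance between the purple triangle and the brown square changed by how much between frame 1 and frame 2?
-2.3

Distance in frame 1: 18.4. Distance in frame 2: 16.1.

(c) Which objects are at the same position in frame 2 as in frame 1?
the pink hexagon, the orange star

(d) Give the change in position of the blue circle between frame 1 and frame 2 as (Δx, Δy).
(-1.2, 0.5)

The blue circle was at (9.3, 2.9) in frame 1 and (8.1, 3.4) in frame 2.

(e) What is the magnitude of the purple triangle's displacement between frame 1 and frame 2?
1.3

The purple triangle moved from (1.3, 15.7) to (1.8, 14.5), a distance of √(0.5² + 1.2²) ≈ 1.3.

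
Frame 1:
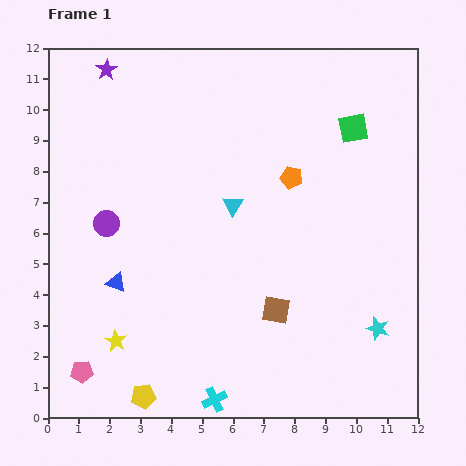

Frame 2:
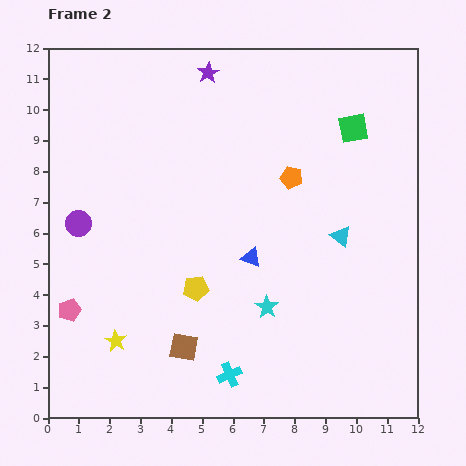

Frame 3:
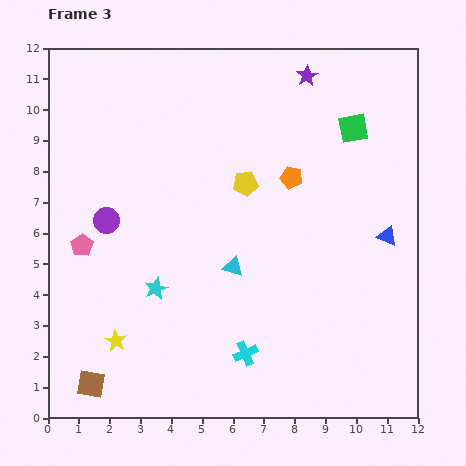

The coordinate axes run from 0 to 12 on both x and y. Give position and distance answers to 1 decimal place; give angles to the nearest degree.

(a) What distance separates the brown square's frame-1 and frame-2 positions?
3.2

The brown square moved from (7.4, 3.5) to (4.4, 2.3), a distance of √(3.0² + 1.2²) ≈ 3.2.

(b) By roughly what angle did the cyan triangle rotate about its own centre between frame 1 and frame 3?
45° counter-clockwise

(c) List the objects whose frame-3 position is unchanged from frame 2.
the green square, the orange pentagon, the yellow star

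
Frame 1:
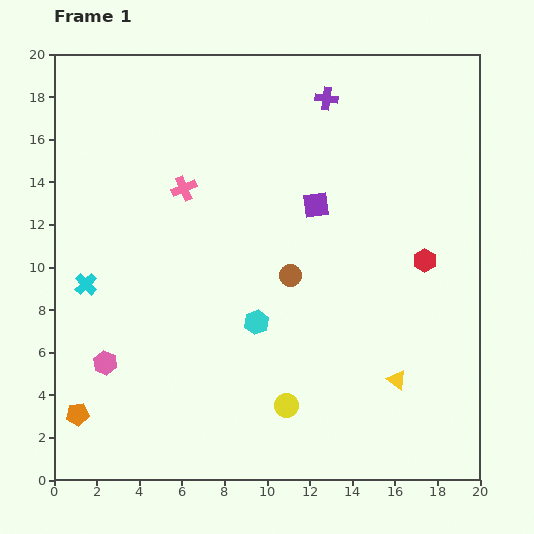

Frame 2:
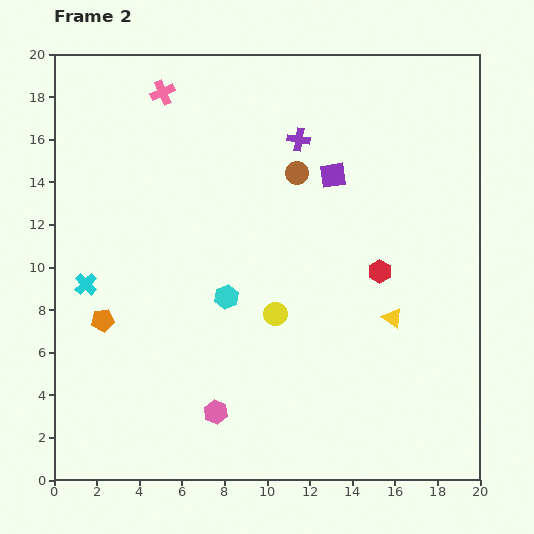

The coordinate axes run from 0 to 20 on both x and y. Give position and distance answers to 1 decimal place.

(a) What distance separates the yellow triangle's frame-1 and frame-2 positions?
2.9

The yellow triangle moved from (16.1, 4.7) to (15.9, 7.6), a distance of √(0.2² + 2.9²) ≈ 2.9.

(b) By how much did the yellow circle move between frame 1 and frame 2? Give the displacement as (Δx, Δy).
(-0.5, 4.3)

The yellow circle was at (10.9, 3.5) in frame 1 and (10.4, 7.8) in frame 2.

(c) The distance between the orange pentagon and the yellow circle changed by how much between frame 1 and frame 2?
-1.7

Distance in frame 1: 9.8. Distance in frame 2: 8.1.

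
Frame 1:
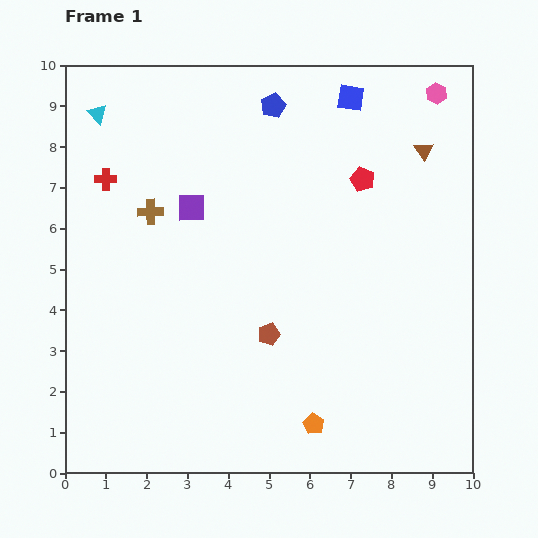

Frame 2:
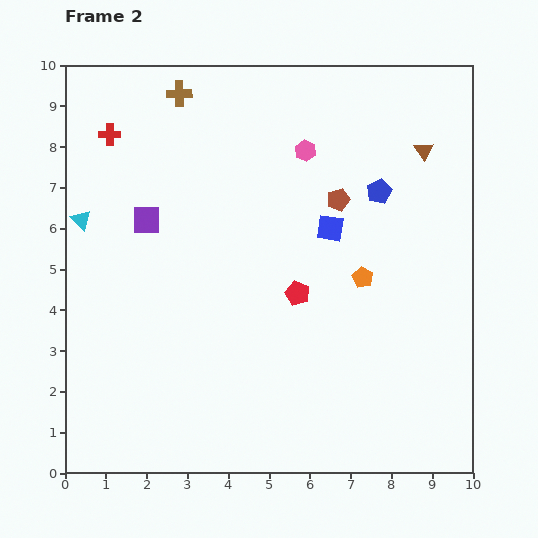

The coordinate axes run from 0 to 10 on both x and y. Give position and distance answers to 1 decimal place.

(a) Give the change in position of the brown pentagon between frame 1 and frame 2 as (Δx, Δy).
(1.7, 3.3)

The brown pentagon was at (5.0, 3.4) in frame 1 and (6.7, 6.7) in frame 2.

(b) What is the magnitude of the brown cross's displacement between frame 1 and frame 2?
3.0

The brown cross moved from (2.1, 6.4) to (2.8, 9.3), a distance of √(0.7² + 2.9²) ≈ 3.0.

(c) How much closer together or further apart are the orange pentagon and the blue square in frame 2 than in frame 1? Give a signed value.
-6.7

Distance in frame 1: 8.1. Distance in frame 2: 1.4.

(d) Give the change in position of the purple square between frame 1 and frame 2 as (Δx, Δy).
(-1.1, -0.3)

The purple square was at (3.1, 6.5) in frame 1 and (2.0, 6.2) in frame 2.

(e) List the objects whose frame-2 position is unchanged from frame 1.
the brown triangle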